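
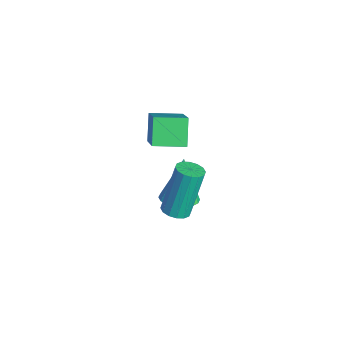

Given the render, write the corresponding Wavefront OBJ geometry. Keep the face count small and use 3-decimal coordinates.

v -3.219 -0.693 -3.362
v -2.849 -1.237 -3.122
v -3.781 -0.367 -1.758
v -2.647 -1 -3.099
v -2.559 -0.703 -3.128
v -2.601 -0.404 -3.204
v -2.766 -0.162 -3.31
v -3.02 -0.025 -3.427
v -3.313 -0.02 -3.531
v -3.588 -0.149 -3.602
v -3.79 -0.385 -3.624
v -3.879 -0.682 -3.595
v -3.836 -0.982 -3.52
v -3.672 -1.224 -3.413
v -3.418 -1.361 -3.296
v -3.124 -1.365 -3.192
v -1.609 -1.28 -2.065
v -1.121 -1.139 -2.019
v -1.463 -0.539 -0.249
v -1.951 -0.68 -0.295
v -1.245 -0.927 -2.115
v -1.586 -0.327 -0.344
v -1.466 -0.809 -2.197
v -1.808 -0.209 -0.427
v -1.726 -0.817 -2.244
v -2.067 -0.217 -0.474
v -1.954 -0.949 -2.244
v -2.296 -0.35 -0.473
v -2.09 -1.17 -2.195
v -2.432 -0.571 -0.425
v -2.097 -1.421 -2.111
v -2.439 -0.821 -0.341
v -1.974 -1.633 -2.016
v -2.315 -1.033 -0.245
v -1.752 -1.751 -1.933
v -2.094 -1.151 -0.163
v -1.493 -1.743 -1.886
v -1.834 -1.143 -0.116
v -1.264 -1.61 -1.887
v -1.606 -1.011 -0.116
v -1.128 -1.389 -1.935
v -1.47 -0.79 -0.165
v -3.598 -1.671 -0.146
v -4.279 -1.434 0.659
v -3.338 -0.576 -0.248
v -4.019 -0.339 0.556
v -2.241 -1.881 1.064
v -2.922 -1.644 1.868
v -1.981 -0.786 0.961
v -2.662 -0.549 1.766
f 2 1 4
f 2 4 3
f 4 1 5
f 4 5 3
f 5 1 6
f 5 6 3
f 6 1 7
f 6 7 3
f 7 1 8
f 7 8 3
f 8 1 9
f 8 9 3
f 9 1 10
f 9 10 3
f 10 1 11
f 10 11 3
f 11 1 12
f 11 12 3
f 12 1 13
f 12 13 3
f 13 1 14
f 13 14 3
f 14 1 15
f 14 15 3
f 15 1 16
f 15 16 3
f 16 1 2
f 16 2 3
f 18 17 21
f 18 21 19
f 19 21 22
f 19 22 20
f 21 17 23
f 21 23 22
f 22 23 24
f 22 24 20
f 23 17 25
f 23 25 24
f 24 25 26
f 24 26 20
f 25 17 27
f 25 27 26
f 26 27 28
f 26 28 20
f 27 17 29
f 27 29 28
f 28 29 30
f 28 30 20
f 29 17 31
f 29 31 30
f 30 31 32
f 30 32 20
f 31 17 33
f 31 33 32
f 32 33 34
f 32 34 20
f 33 17 35
f 33 35 34
f 34 35 36
f 34 36 20
f 35 17 37
f 35 37 36
f 36 37 38
f 36 38 20
f 37 17 39
f 37 39 38
f 38 39 40
f 38 40 20
f 39 17 41
f 39 41 40
f 40 41 42
f 40 42 20
f 41 17 18
f 41 18 42
f 42 18 19
f 42 19 20
f 44 46 43
f 47 44 43
f 43 46 45
f 45 47 43
f 44 50 46
f 48 44 47
f 48 50 44
f 46 50 45
f 49 47 45
f 45 50 49
f 49 48 47
f 50 48 49



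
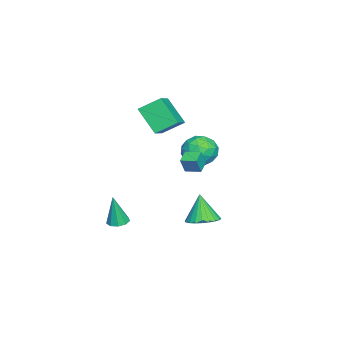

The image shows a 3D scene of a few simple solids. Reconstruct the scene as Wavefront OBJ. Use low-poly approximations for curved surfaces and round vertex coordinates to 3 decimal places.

v 1.64 -3.202 -2.394
v 2.294 -3.467 -2.476
v 1.8 -3.458 -0.306
v 2.316 -2.985 -2.419
v 2.021 -2.605 -2.35
v 1.548 -2.504 -2.302
v 1.119 -2.731 -2.297
v 0.933 -3.178 -2.337
v 1.078 -3.636 -2.404
v 1.487 -3.892 -2.467
v 1.967 -3.825 -2.495
v 3.453 2.39 -0.416
v 4.422 2.585 -0.091
v 2.927 2.05 1.356
v 4.255 2.954 -0.069
v 3.967 3.238 -0.1
v 3.6 3.393 -0.18
v 3.211 3.395 -0.295
v 2.859 3.244 -0.429
v 2.597 2.963 -0.56
v 2.466 2.595 -0.67
v 2.485 2.196 -0.741
v 2.651 1.827 -0.763
v 2.94 1.543 -0.732
v 3.306 1.388 -0.653
v 3.695 1.386 -0.537
v 4.048 1.537 -0.404
v 4.309 1.818 -0.272
v 4.441 2.186 -0.162
v -4.245 -2.14 2.227
v -4.977 -3.412 3.785
v -4.687 -0.813 3.103
v -5.419 -2.085 4.661
v -2.561 -2.115 3.039
v -3.293 -3.387 4.597
v -3.003 -0.788 3.915
v -3.735 -2.06 5.473
v 1.879 1.201 3.324
v 2.198 1.002 4.315
v 1.992 2.172 3.483
v 2.311 1.973 4.474
v 2.769 1.147 3.026
v 3.088 0.948 4.017
v 2.882 2.118 3.185
v 3.201 1.919 4.176
v -0.745 1.747 2.452
v 0.355 2.105 2.675
v -0.595 0.435 3.825
v 0.505 0.793 4.048
v -0.407 1.491 4.31
v -0.499 2.302 3.461
v 0.259 0.238 3.039
v 0.167 1.049 2.19
v 0.975 1.172 3.037
v 0.564 1.947 3.823
v -0.804 0.593 2.677
v -1.215 1.368 3.463
v -0.208 2.041 2.443
v -0.032 0.499 4.057
v -0.567 0.909 4.211
v 0.079 1.12 4.342
v -0.71 2.157 2.905
v -0.064 2.368 3.036
v -0.511 2.007 3.997
v -0.176 0.172 3.464
v 0.47 0.383 3.595
v -0.319 1.42 2.158
v 0.327 1.631 2.289
v 0.271 0.533 2.503
v 0.803 1.704 2.787
v 0.891 0.932 3.594
v 0.747 0.606 3.001
v 0.692 1.083 2.502
v 0.561 2.159 3.248
v 0.649 1.388 4.056
v 0.114 1.798 4.21
v 0.059 2.275 3.711
v 0.926 1.611 3.462
v -0.889 1.152 2.444
v -0.801 0.381 3.252
v -0.299 0.265 2.789
v -0.354 0.742 2.29
v -1.131 1.608 2.906
v -1.043 0.836 3.713
v -0.932 1.457 3.998
v -0.987 1.934 3.499
v -1.166 0.929 3.038
f 2 1 4
f 2 4 3
f 4 1 5
f 4 5 3
f 5 1 6
f 5 6 3
f 6 1 7
f 6 7 3
f 7 1 8
f 7 8 3
f 8 1 9
f 8 9 3
f 9 1 10
f 9 10 3
f 10 1 11
f 10 11 3
f 11 1 2
f 11 2 3
f 13 12 15
f 13 15 14
f 15 12 16
f 15 16 14
f 16 12 17
f 16 17 14
f 17 12 18
f 17 18 14
f 18 12 19
f 18 19 14
f 19 12 20
f 19 20 14
f 20 12 21
f 20 21 14
f 21 12 22
f 21 22 14
f 22 12 23
f 22 23 14
f 23 12 24
f 23 24 14
f 24 12 25
f 24 25 14
f 25 12 26
f 25 26 14
f 26 12 27
f 26 27 14
f 27 12 28
f 27 28 14
f 28 12 29
f 28 29 14
f 29 12 13
f 29 13 14
f 31 33 30
f 34 31 30
f 30 33 32
f 32 34 30
f 31 37 33
f 35 31 34
f 35 37 31
f 33 37 32
f 36 34 32
f 32 37 36
f 36 35 34
f 37 35 36
f 39 41 38
f 42 39 38
f 38 41 40
f 40 42 38
f 39 45 41
f 43 39 42
f 43 45 39
f 41 45 40
f 44 42 40
f 40 45 44
f 44 43 42
f 45 43 44
f 46 83 62
f 83 57 86
f 62 86 51
f 83 86 62
f 46 62 58
f 62 51 63
f 58 63 47
f 62 63 58
f 46 58 67
f 58 47 68
f 67 68 53
f 58 68 67
f 46 67 79
f 67 53 82
f 79 82 56
f 67 82 79
f 46 79 83
f 79 56 87
f 83 87 57
f 79 87 83
f 47 63 74
f 63 51 77
f 74 77 55
f 63 77 74
f 51 86 64
f 86 57 85
f 64 85 50
f 86 85 64
f 57 87 84
f 87 56 80
f 84 80 48
f 87 80 84
f 56 82 81
f 82 53 69
f 81 69 52
f 82 69 81
f 53 68 73
f 68 47 70
f 73 70 54
f 68 70 73
f 49 75 61
f 75 55 76
f 61 76 50
f 75 76 61
f 49 61 59
f 61 50 60
f 59 60 48
f 61 60 59
f 49 59 66
f 59 48 65
f 66 65 52
f 59 65 66
f 49 66 71
f 66 52 72
f 71 72 54
f 66 72 71
f 49 71 75
f 71 54 78
f 75 78 55
f 71 78 75
f 50 76 64
f 76 55 77
f 64 77 51
f 76 77 64
f 48 60 84
f 60 50 85
f 84 85 57
f 60 85 84
f 52 65 81
f 65 48 80
f 81 80 56
f 65 80 81
f 54 72 73
f 72 52 69
f 73 69 53
f 72 69 73
f 55 78 74
f 78 54 70
f 74 70 47
f 78 70 74



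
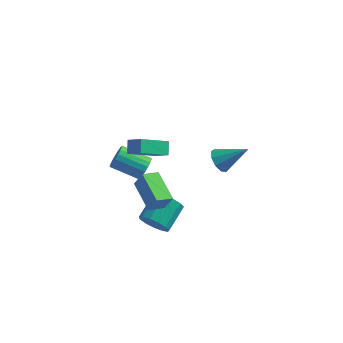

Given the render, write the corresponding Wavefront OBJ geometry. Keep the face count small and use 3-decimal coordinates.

v -0.516 -1.861 0.691
v -0.286 -2.205 1.268
v -1.875 -2.164 1.926
v -2.104 -1.819 1.349
v -0.245 -1.902 1.346
v -1.834 -1.86 2.004
v -0.258 -1.591 1.295
v -1.847 -1.549 1.953
v -0.322 -1.333 1.124
v -1.911 -1.291 1.782
v -0.425 -1.179 0.868
v -2.013 -1.138 1.525
v -0.545 -1.161 0.576
v -2.134 -1.119 1.234
v -0.659 -1.281 0.307
v -2.248 -1.239 0.965
v -0.745 -1.516 0.114
v -2.334 -1.475 0.772
v -0.786 -1.82 0.036
v -2.375 -1.778 0.694
v -0.773 -2.131 0.087
v -2.362 -2.089 0.745
v -0.709 -2.389 0.258
v -2.298 -2.347 0.916
v -0.607 -2.542 0.515
v -2.195 -2.501 1.172
v -0.486 -2.561 0.806
v -2.075 -2.519 1.464
v -0.372 -2.441 1.075
v -1.961 -2.399 1.733
v 2.653 1.64 -1.399
v 3.097 1.795 -2.034
v 4.147 1.94 -0.281
v 2.87 2.25 -1.852
v 2.541 2.42 -1.459
v 2.265 2.225 -1.037
v 2.17 1.756 -0.785
v 2.302 1.233 -0.821
v 2.598 0.9 -1.127
v 2.92 0.914 -1.56
v 3.117 1.267 -1.919
v -0.241 -3.736 4.09
v -0.377 -3.114 4.606
v -1.028 -3.423 3.504
v -1.164 -2.801 4.02
v 0.924 -2.659 3.1
v 0.788 -2.037 3.616
v 0.137 -2.346 2.514
v 0.001 -1.724 3.03
v 0.115 -2.603 -3.368
v 0.467 -3.037 -2.65
v 0.897 -1.572 -1.974
v 0.545 -1.137 -2.692
v 0.847 -2.991 -2.992
v 1.276 -1.526 -2.315
v 0.995 -2.821 -3.453
v 1.424 -1.356 -2.776
v 0.863 -2.582 -3.887
v 1.292 -1.117 -3.21
v 0.494 -2.35 -4.156
v 0.923 -0.884 -3.48
v 0.005 -2.197 -4.176
v 0.434 -0.732 -3.499
v -0.449 -2.174 -3.939
v -0.02 -0.709 -3.262
v -0.724 -2.286 -3.521
v -0.295 -0.821 -2.844
v -0.732 -2.499 -3.054
v -0.303 -1.034 -2.378
v -0.471 -2.745 -2.688
v -0.042 -1.28 -2.011
v -0.024 -2.946 -2.537
v 0.405 -1.48 -1.86
v -0.878 -2.788 0.249
v -0.435 -2.766 1.178
v -0.196 -2.126 -0.092
v 0.248 -2.105 0.837
v 0.252 -4.215 -0.257
v 0.696 -4.194 0.672
v 0.935 -3.554 -0.598
v 1.378 -3.532 0.331
f 2 1 5
f 2 5 3
f 3 5 6
f 3 6 4
f 5 1 7
f 5 7 6
f 6 7 8
f 6 8 4
f 7 1 9
f 7 9 8
f 8 9 10
f 8 10 4
f 9 1 11
f 9 11 10
f 10 11 12
f 10 12 4
f 11 1 13
f 11 13 12
f 12 13 14
f 12 14 4
f 13 1 15
f 13 15 14
f 14 15 16
f 14 16 4
f 15 1 17
f 15 17 16
f 16 17 18
f 16 18 4
f 17 1 19
f 17 19 18
f 18 19 20
f 18 20 4
f 19 1 21
f 19 21 20
f 20 21 22
f 20 22 4
f 21 1 23
f 21 23 22
f 22 23 24
f 22 24 4
f 23 1 25
f 23 25 24
f 24 25 26
f 24 26 4
f 25 1 27
f 25 27 26
f 26 27 28
f 26 28 4
f 27 1 29
f 27 29 28
f 28 29 30
f 28 30 4
f 29 1 2
f 29 2 30
f 30 2 3
f 30 3 4
f 32 31 34
f 32 34 33
f 34 31 35
f 34 35 33
f 35 31 36
f 35 36 33
f 36 31 37
f 36 37 33
f 37 31 38
f 37 38 33
f 38 31 39
f 38 39 33
f 39 31 40
f 39 40 33
f 40 31 41
f 40 41 33
f 41 31 32
f 41 32 33
f 43 45 42
f 46 43 42
f 42 45 44
f 44 46 42
f 43 49 45
f 47 43 46
f 47 49 43
f 45 49 44
f 48 46 44
f 44 49 48
f 48 47 46
f 49 47 48
f 51 50 54
f 51 54 52
f 52 54 55
f 52 55 53
f 54 50 56
f 54 56 55
f 55 56 57
f 55 57 53
f 56 50 58
f 56 58 57
f 57 58 59
f 57 59 53
f 58 50 60
f 58 60 59
f 59 60 61
f 59 61 53
f 60 50 62
f 60 62 61
f 61 62 63
f 61 63 53
f 62 50 64
f 62 64 63
f 63 64 65
f 63 65 53
f 64 50 66
f 64 66 65
f 65 66 67
f 65 67 53
f 66 50 68
f 66 68 67
f 67 68 69
f 67 69 53
f 68 50 70
f 68 70 69
f 69 70 71
f 69 71 53
f 70 50 72
f 70 72 71
f 71 72 73
f 71 73 53
f 72 50 51
f 72 51 73
f 73 51 52
f 73 52 53
f 75 77 74
f 78 75 74
f 74 77 76
f 76 78 74
f 75 81 77
f 79 75 78
f 79 81 75
f 77 81 76
f 80 78 76
f 76 81 80
f 80 79 78
f 81 79 80



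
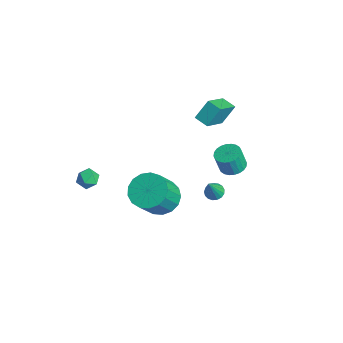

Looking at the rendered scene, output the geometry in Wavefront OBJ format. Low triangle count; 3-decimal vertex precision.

v -2.944 -2.22 -2.87
v -2.375 -2.626 -3.02
v -3.625 -3.154 -2.92
v -3.056 -3.56 -3.07
v -3.126 -3.27 -2.42
v -2.706 -2.692 -2.39
v -3.294 -3.088 -3.55
v -2.874 -2.51 -3.52
v -2.591 -3.162 -3.44
v -2.488 -3.275 -2.742
v -3.512 -2.505 -3.198
v -3.409 -2.618 -2.5
v 3.775 2.555 2.071
v 4.471 2.308 2.035
v 4.422 1.998 3.193
v 3.725 2.245 3.229
v 4.513 2.583 2.11
v 4.464 2.273 3.268
v 4.443 2.854 2.18
v 4.393 2.545 3.338
v 4.27 3.08 2.233
v 4.221 2.77 3.391
v 4.023 3.226 2.261
v 3.973 2.916 3.419
v 3.737 3.269 2.26
v 3.688 2.959 3.419
v 3.458 3.204 2.231
v 3.408 2.894 3.389
v 3.226 3.04 2.177
v 3.177 2.73 3.335
v 3.078 2.802 2.107
v 3.029 2.492 3.265
v 3.036 2.527 2.032
v 2.987 2.217 3.19
v 3.107 2.255 1.962
v 3.057 1.946 3.12
v 3.279 2.03 1.909
v 3.23 1.72 3.067
v 3.527 1.884 1.881
v 3.477 1.574 3.039
v 3.812 1.841 1.881
v 3.763 1.531 3.04
v 4.092 1.906 1.911
v 4.042 1.596 3.069
v 4.323 2.07 1.965
v 4.274 1.76 3.123
v 3.612 -1.482 0.939
v 4.643 -1.341 0.615
v 5.3 -2.377 2.258
v 4.268 -2.518 2.581
v 4.548 -0.925 0.915
v 5.205 -1.96 2.558
v 4.239 -0.637 1.221
v 4.895 -1.672 2.864
v 3.786 -0.542 1.462
v 4.442 -1.577 3.105
v 3.293 -0.663 1.582
v 3.949 -1.698 3.225
v 2.873 -0.971 1.556
v 3.529 -2.007 3.199
v 2.622 -1.397 1.388
v 3.279 -2.432 3.031
v 2.598 -1.842 1.117
v 3.255 -2.877 2.76
v 2.807 -2.205 0.805
v 3.463 -3.24 2.448
v 3.199 -2.402 0.524
v 3.856 -3.437 2.167
v 3.686 -2.389 0.338
v 4.343 -3.424 1.981
v 4.156 -2.168 0.289
v 4.813 -3.203 1.932
v 4.502 -1.79 0.389
v 5.158 -2.825 2.032
v -1.365 3.722 1.524
v -1.443 4.537 2.572
v -0.597 4.088 1.297
v -0.676 4.903 2.345
v -0.364 2.337 2.675
v -0.443 3.152 3.723
v 0.403 2.703 2.448
v 0.325 3.518 3.496
v 1.828 2.475 -1.991
v 2.343 2.418 -2.204
v 2.372 1.845 -0.509
v 2.344 2.665 -2.099
v 2.227 2.868 -1.97
v 2.018 2.982 -1.845
v 1.766 2.979 -1.754
v 1.528 2.861 -1.717
v 1.359 2.654 -1.743
v 1.298 2.407 -1.826
v 1.358 2.175 -1.946
v 1.526 2.012 -2.077
v 1.763 1.955 -2.188
v 2.015 2.017 -2.254
v 2.224 2.185 -2.26
f 1 12 6
f 1 6 2
f 1 2 8
f 1 8 11
f 1 11 12
f 2 6 10
f 6 12 5
f 12 11 3
f 11 8 7
f 8 2 9
f 4 10 5
f 4 5 3
f 4 3 7
f 4 7 9
f 4 9 10
f 5 10 6
f 3 5 12
f 7 3 11
f 9 7 8
f 10 9 2
f 14 13 17
f 14 17 15
f 15 17 18
f 15 18 16
f 17 13 19
f 17 19 18
f 18 19 20
f 18 20 16
f 19 13 21
f 19 21 20
f 20 21 22
f 20 22 16
f 21 13 23
f 21 23 22
f 22 23 24
f 22 24 16
f 23 13 25
f 23 25 24
f 24 25 26
f 24 26 16
f 25 13 27
f 25 27 26
f 26 27 28
f 26 28 16
f 27 13 29
f 27 29 28
f 28 29 30
f 28 30 16
f 29 13 31
f 29 31 30
f 30 31 32
f 30 32 16
f 31 13 33
f 31 33 32
f 32 33 34
f 32 34 16
f 33 13 35
f 33 35 34
f 34 35 36
f 34 36 16
f 35 13 37
f 35 37 36
f 36 37 38
f 36 38 16
f 37 13 39
f 37 39 38
f 38 39 40
f 38 40 16
f 39 13 41
f 39 41 40
f 40 41 42
f 40 42 16
f 41 13 43
f 41 43 42
f 42 43 44
f 42 44 16
f 43 13 45
f 43 45 44
f 44 45 46
f 44 46 16
f 45 13 14
f 45 14 46
f 46 14 15
f 46 15 16
f 48 47 51
f 48 51 49
f 49 51 52
f 49 52 50
f 51 47 53
f 51 53 52
f 52 53 54
f 52 54 50
f 53 47 55
f 53 55 54
f 54 55 56
f 54 56 50
f 55 47 57
f 55 57 56
f 56 57 58
f 56 58 50
f 57 47 59
f 57 59 58
f 58 59 60
f 58 60 50
f 59 47 61
f 59 61 60
f 60 61 62
f 60 62 50
f 61 47 63
f 61 63 62
f 62 63 64
f 62 64 50
f 63 47 65
f 63 65 64
f 64 65 66
f 64 66 50
f 65 47 67
f 65 67 66
f 66 67 68
f 66 68 50
f 67 47 69
f 67 69 68
f 68 69 70
f 68 70 50
f 69 47 71
f 69 71 70
f 70 71 72
f 70 72 50
f 71 47 73
f 71 73 72
f 72 73 74
f 72 74 50
f 73 47 48
f 73 48 74
f 74 48 49
f 74 49 50
f 76 78 75
f 79 76 75
f 75 78 77
f 77 79 75
f 76 82 78
f 80 76 79
f 80 82 76
f 78 82 77
f 81 79 77
f 77 82 81
f 81 80 79
f 82 80 81
f 84 83 86
f 84 86 85
f 86 83 87
f 86 87 85
f 87 83 88
f 87 88 85
f 88 83 89
f 88 89 85
f 89 83 90
f 89 90 85
f 90 83 91
f 90 91 85
f 91 83 92
f 91 92 85
f 92 83 93
f 92 93 85
f 93 83 94
f 93 94 85
f 94 83 95
f 94 95 85
f 95 83 96
f 95 96 85
f 96 83 97
f 96 97 85
f 97 83 84
f 97 84 85



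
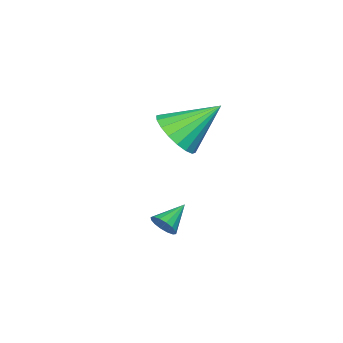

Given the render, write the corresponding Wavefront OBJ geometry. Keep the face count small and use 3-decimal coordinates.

v 1.041 3.484 -0.679
v 1.255 3.799 -0.268
v -0.041 3.516 -0.141
v 1.162 3.988 -0.467
v 1.037 4.042 -0.723
v 0.912 3.947 -0.967
v 0.823 3.728 -1.134
v 0.792 3.443 -1.179
v 0.828 3.169 -1.09
v 0.921 2.98 -0.892
v 1.046 2.926 -0.636
v 1.171 3.021 -0.392
v 1.26 3.24 -0.225
v 1.291 3.525 -0.18
v -0.015 3.133 3.289
v 0.756 3.141 3.986
v -1.185 4.147 4.571
v 0.83 3.53 3.746
v 0.737 3.84 3.416
v 0.494 4.011 3.06
v 0.151 4.007 2.75
v -0.225 3.831 2.546
v -0.56 3.516 2.49
v -0.787 3.126 2.591
v -0.861 2.737 2.831
v -0.767 2.426 3.161
v -0.525 2.256 3.517
v -0.181 2.259 3.827
v 0.195 2.436 4.031
v 0.53 2.751 4.088
f 2 1 4
f 2 4 3
f 4 1 5
f 4 5 3
f 5 1 6
f 5 6 3
f 6 1 7
f 6 7 3
f 7 1 8
f 7 8 3
f 8 1 9
f 8 9 3
f 9 1 10
f 9 10 3
f 10 1 11
f 10 11 3
f 11 1 12
f 11 12 3
f 12 1 13
f 12 13 3
f 13 1 14
f 13 14 3
f 14 1 2
f 14 2 3
f 16 15 18
f 16 18 17
f 18 15 19
f 18 19 17
f 19 15 20
f 19 20 17
f 20 15 21
f 20 21 17
f 21 15 22
f 21 22 17
f 22 15 23
f 22 23 17
f 23 15 24
f 23 24 17
f 24 15 25
f 24 25 17
f 25 15 26
f 25 26 17
f 26 15 27
f 26 27 17
f 27 15 28
f 27 28 17
f 28 15 29
f 28 29 17
f 29 15 30
f 29 30 17
f 30 15 16
f 30 16 17



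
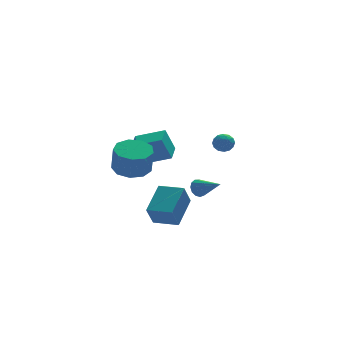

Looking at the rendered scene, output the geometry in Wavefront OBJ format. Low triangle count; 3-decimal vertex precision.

v -1.866 -1.184 -3.916
v -2.381 -1.654 -2.703
v -0.758 0.19 -2.914
v -1.273 -0.28 -1.7
v -0.767 -2.14 -3.82
v -1.282 -2.61 -2.606
v 0.341 -0.766 -2.817
v -0.174 -1.236 -1.604
v -1.263 2.873 -1.458
v -1.808 2.93 -0.029
v -0.683 4.057 -1.284
v -1.228 4.115 0.144
v 0.208 2.065 -0.864
v -0.337 2.123 0.564
v 0.788 3.25 -0.691
v 0.243 3.307 0.738
v 1.336 0.849 -2.767
v 1.613 0.71 -3.292
v 2.124 -0.429 -2.013
v 1.819 0.933 -3.13
v 1.871 1.129 -2.853
v 1.754 1.236 -2.548
v 1.504 1.22 -2.313
v 1.2 1.087 -2.221
v 0.94 0.878 -2.304
v 0.805 0.66 -2.533
v 0.839 0.502 -2.836
v 1.031 0.454 -3.117
v 1.319 0.532 -3.287
v -3.653 -3.367 1.348
v -2.634 -3.225 1.397
v -2.648 -3.63 2.841
v -3.667 -3.773 2.792
v -2.97 -2.627 1.562
v -2.983 -3.033 3.006
v -3.625 -2.376 1.627
v -3.638 -2.782 3.071
v -4.293 -2.589 1.561
v -4.306 -2.994 3.005
v -4.662 -3.165 1.395
v -4.676 -3.571 2.839
v -4.559 -3.837 1.208
v -4.573 -4.242 2.652
v -4.032 -4.288 1.086
v -4.046 -4.694 2.53
v -3.328 -4.309 1.086
v -3.341 -4.715 2.53
v -2.776 -3.889 1.209
v -2.789 -4.294 2.653
v 3.311 3.238 -0.867
v 3.911 2.961 -0.809
v 2.949 2.619 -0.071
v 3.549 2.342 -0.013
v 3.457 2.975 0.162
v 3.681 3.357 -0.331
v 3.179 2.223 -0.549
v 3.403 2.605 -1.042
v 3.829 2.334 -0.613
v 4.001 2.799 -0.174
v 2.859 2.781 -0.706
v 3.031 3.246 -0.267
v 3.643 3.154 -0.908
v 3.217 2.426 0.028
v 3.164 2.798 0.131
v 3.516 2.635 0.165
v 3.508 3.387 -0.627
v 3.86 3.224 -0.593
v 3.594 3.232 -0.022
v 3 2.356 -0.287
v 3.352 2.193 -0.253
v 3.344 2.945 -1.045
v 3.696 2.782 -1.011
v 3.266 2.348 -0.858
v 3.947 2.623 -0.759
v 3.734 2.259 -0.291
v 3.517 2.189 -0.606
v 3.648 2.413 -0.895
v 4.048 2.896 -0.501
v 3.835 2.532 -0.032
v 3.782 2.904 0.07
v 3.913 3.129 -0.219
v 4 2.527 -0.385
v 3.025 3.048 -0.848
v 2.812 2.684 -0.379
v 2.947 2.451 -0.661
v 3.078 2.676 -0.95
v 3.126 3.321 -0.589
v 2.913 2.957 -0.121
v 3.212 3.167 0.015
v 3.343 3.391 -0.274
v 2.86 3.053 -0.495
f 2 4 1
f 5 2 1
f 1 4 3
f 3 5 1
f 2 8 4
f 6 2 5
f 6 8 2
f 4 8 3
f 7 5 3
f 3 8 7
f 7 6 5
f 8 6 7
f 10 12 9
f 13 10 9
f 9 12 11
f 11 13 9
f 10 16 12
f 14 10 13
f 14 16 10
f 12 16 11
f 15 13 11
f 11 16 15
f 15 14 13
f 16 14 15
f 18 17 20
f 18 20 19
f 20 17 21
f 20 21 19
f 21 17 22
f 21 22 19
f 22 17 23
f 22 23 19
f 23 17 24
f 23 24 19
f 24 17 25
f 24 25 19
f 25 17 26
f 25 26 19
f 26 17 27
f 26 27 19
f 27 17 28
f 27 28 19
f 28 17 29
f 28 29 19
f 29 17 18
f 29 18 19
f 31 30 34
f 31 34 32
f 32 34 35
f 32 35 33
f 34 30 36
f 34 36 35
f 35 36 37
f 35 37 33
f 36 30 38
f 36 38 37
f 37 38 39
f 37 39 33
f 38 30 40
f 38 40 39
f 39 40 41
f 39 41 33
f 40 30 42
f 40 42 41
f 41 42 43
f 41 43 33
f 42 30 44
f 42 44 43
f 43 44 45
f 43 45 33
f 44 30 46
f 44 46 45
f 45 46 47
f 45 47 33
f 46 30 48
f 46 48 47
f 47 48 49
f 47 49 33
f 48 30 31
f 48 31 49
f 49 31 32
f 49 32 33
f 50 87 66
f 87 61 90
f 66 90 55
f 87 90 66
f 50 66 62
f 66 55 67
f 62 67 51
f 66 67 62
f 50 62 71
f 62 51 72
f 71 72 57
f 62 72 71
f 50 71 83
f 71 57 86
f 83 86 60
f 71 86 83
f 50 83 87
f 83 60 91
f 87 91 61
f 83 91 87
f 51 67 78
f 67 55 81
f 78 81 59
f 67 81 78
f 55 90 68
f 90 61 89
f 68 89 54
f 90 89 68
f 61 91 88
f 91 60 84
f 88 84 52
f 91 84 88
f 60 86 85
f 86 57 73
f 85 73 56
f 86 73 85
f 57 72 77
f 72 51 74
f 77 74 58
f 72 74 77
f 53 79 65
f 79 59 80
f 65 80 54
f 79 80 65
f 53 65 63
f 65 54 64
f 63 64 52
f 65 64 63
f 53 63 70
f 63 52 69
f 70 69 56
f 63 69 70
f 53 70 75
f 70 56 76
f 75 76 58
f 70 76 75
f 53 75 79
f 75 58 82
f 79 82 59
f 75 82 79
f 54 80 68
f 80 59 81
f 68 81 55
f 80 81 68
f 52 64 88
f 64 54 89
f 88 89 61
f 64 89 88
f 56 69 85
f 69 52 84
f 85 84 60
f 69 84 85
f 58 76 77
f 76 56 73
f 77 73 57
f 76 73 77
f 59 82 78
f 82 58 74
f 78 74 51
f 82 74 78



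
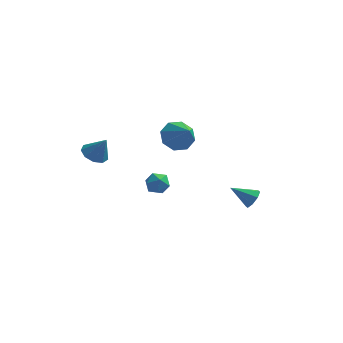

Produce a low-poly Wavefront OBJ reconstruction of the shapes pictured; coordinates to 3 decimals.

v -1.786 3.844 -3.637
v -1.037 3.916 -3.311
v -2.083 2.904 -2.749
v -1.334 2.976 -2.423
v -1.877 3.585 -2.339
v -1.694 4.165 -2.888
v -1.426 2.655 -3.172
v -1.243 3.235 -3.721
v -0.815 3.18 -3.023
v -1.093 3.755 -2.509
v -2.027 3.065 -3.551
v -2.305 3.64 -3.037
v -0.499 4.019 0.692
v 0.116 3.621 -0.088
v 0.359 2.881 1.948
v 0.452 4.274 0.273
v 0.232 4.778 0.88
v -0.417 4.837 1.376
v -1.113 4.417 1.472
v -1.45 3.764 1.11
v -1.23 3.26 0.503
v -0.581 3.201 0.007
v 4.153 1.668 -2.47
v 4.47 1.246 -2.01
v 2.887 1.612 -1.65
v 4.527 1.764 -1.886
v 4.365 2.226 -2.104
v 4.079 2.361 -2.537
v 3.837 2.09 -2.93
v 3.779 1.572 -3.054
v 3.941 1.11 -2.836
v 4.227 0.975 -2.404
v -4.051 -1.518 2.451
v -3.51 -2.042 2.103
v -3.369 -1.622 3.669
v -3.327 -1.507 2.046
v -3.482 -0.978 2.179
v -3.904 -0.701 2.439
v -4.395 -0.806 2.705
v -4.725 -1.244 2.852
v -4.739 -1.81 2.811
v -4.432 -2.24 2.602
v -3.946 -2.331 2.322
f 1 12 6
f 1 6 2
f 1 2 8
f 1 8 11
f 1 11 12
f 2 6 10
f 6 12 5
f 12 11 3
f 11 8 7
f 8 2 9
f 4 10 5
f 4 5 3
f 4 3 7
f 4 7 9
f 4 9 10
f 5 10 6
f 3 5 12
f 7 3 11
f 9 7 8
f 10 9 2
f 14 13 16
f 14 16 15
f 16 13 17
f 16 17 15
f 17 13 18
f 17 18 15
f 18 13 19
f 18 19 15
f 19 13 20
f 19 20 15
f 20 13 21
f 20 21 15
f 21 13 22
f 21 22 15
f 22 13 14
f 22 14 15
f 24 23 26
f 24 26 25
f 26 23 27
f 26 27 25
f 27 23 28
f 27 28 25
f 28 23 29
f 28 29 25
f 29 23 30
f 29 30 25
f 30 23 31
f 30 31 25
f 31 23 32
f 31 32 25
f 32 23 24
f 32 24 25
f 34 33 36
f 34 36 35
f 36 33 37
f 36 37 35
f 37 33 38
f 37 38 35
f 38 33 39
f 38 39 35
f 39 33 40
f 39 40 35
f 40 33 41
f 40 41 35
f 41 33 42
f 41 42 35
f 42 33 43
f 42 43 35
f 43 33 34
f 43 34 35



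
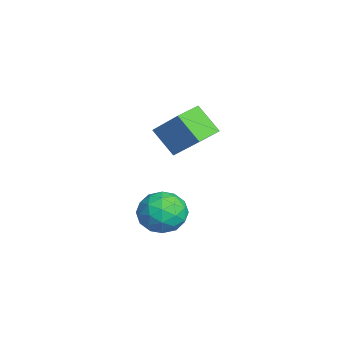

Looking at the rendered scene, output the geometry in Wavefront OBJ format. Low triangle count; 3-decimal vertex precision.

v -1.304 2.008 2.362
v -1.983 1.299 3.402
v -1.991 2.857 2.493
v -2.669 2.148 3.533
v -0.051 2.812 3.727
v -0.729 2.103 4.767
v -0.737 3.661 3.858
v -1.416 2.952 4.898
v -1.323 2.036 0.254
v -0.709 2.513 -0.439
v -0.951 0.547 -0.441
v -0.337 1.024 -1.134
v -0.061 0.989 -0.131
v -0.291 1.909 0.299
v -1.369 1.151 -1.179
v -1.599 2.071 -0.749
v -0.738 1.966 -1.324
v 0.071 1.866 -0.677
v -1.731 1.194 -0.203
v -0.922 1.094 0.444
v -1.049 2.405 -0.031
v -0.611 0.655 -0.849
v -0.449 0.634 -0.259
v -0.088 0.915 -0.666
v -0.803 2.05 0.402
v -0.442 2.33 -0.005
v -0.061 1.435 0.176
v -1.218 0.73 -0.875
v -0.857 1.01 -1.282
v -1.572 2.145 -0.214
v -1.211 2.426 -0.621
v -1.599 1.625 -1.056
v -0.705 2.364 -0.959
v -0.486 1.489 -1.368
v -1.093 1.564 -1.394
v -1.228 2.104 -1.141
v -0.23 2.305 -0.578
v -0.011 1.43 -0.987
v 0.152 1.409 -0.398
v 0.016 1.95 -0.145
v -0.247 1.984 -1.099
v -1.649 1.63 0.107
v -1.43 0.755 -0.302
v -1.676 1.11 -0.735
v -1.812 1.651 -0.482
v -1.174 1.571 0.488
v -0.955 0.696 0.079
v -0.432 0.956 0.261
v -0.567 1.496 0.514
v -1.413 1.076 0.219
f 2 4 1
f 5 2 1
f 1 4 3
f 3 5 1
f 2 8 4
f 6 2 5
f 6 8 2
f 4 8 3
f 7 5 3
f 3 8 7
f 7 6 5
f 8 6 7
f 9 46 25
f 46 20 49
f 25 49 14
f 46 49 25
f 9 25 21
f 25 14 26
f 21 26 10
f 25 26 21
f 9 21 30
f 21 10 31
f 30 31 16
f 21 31 30
f 9 30 42
f 30 16 45
f 42 45 19
f 30 45 42
f 9 42 46
f 42 19 50
f 46 50 20
f 42 50 46
f 10 26 37
f 26 14 40
f 37 40 18
f 26 40 37
f 14 49 27
f 49 20 48
f 27 48 13
f 49 48 27
f 20 50 47
f 50 19 43
f 47 43 11
f 50 43 47
f 19 45 44
f 45 16 32
f 44 32 15
f 45 32 44
f 16 31 36
f 31 10 33
f 36 33 17
f 31 33 36
f 12 38 24
f 38 18 39
f 24 39 13
f 38 39 24
f 12 24 22
f 24 13 23
f 22 23 11
f 24 23 22
f 12 22 29
f 22 11 28
f 29 28 15
f 22 28 29
f 12 29 34
f 29 15 35
f 34 35 17
f 29 35 34
f 12 34 38
f 34 17 41
f 38 41 18
f 34 41 38
f 13 39 27
f 39 18 40
f 27 40 14
f 39 40 27
f 11 23 47
f 23 13 48
f 47 48 20
f 23 48 47
f 15 28 44
f 28 11 43
f 44 43 19
f 28 43 44
f 17 35 36
f 35 15 32
f 36 32 16
f 35 32 36
f 18 41 37
f 41 17 33
f 37 33 10
f 41 33 37



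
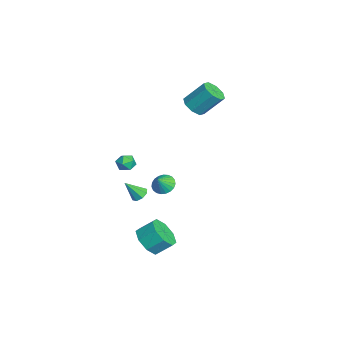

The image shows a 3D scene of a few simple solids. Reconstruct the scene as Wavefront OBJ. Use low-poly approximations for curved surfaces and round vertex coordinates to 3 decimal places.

v -1.786 1.18 -3.361
v -1.143 1.524 -3.575
v -1.294 0.76 -2.559
v -1.272 1.739 -3.383
v -1.489 1.858 -3.187
v -1.758 1.86 -3.021
v -2.032 1.744 -2.914
v -2.263 1.53 -2.884
v -2.412 1.256 -2.936
v -2.452 0.969 -3.062
v -2.378 0.719 -3.24
v -2.2 0.548 -3.438
v -1.952 0.486 -3.623
v -1.674 0.545 -3.763
v -1.416 0.713 -3.833
v -1.222 0.962 -3.821
v -1.125 1.249 -3.73
v 3.917 -0.495 -4.137
v 4.967 -0.68 -4.054
v 5.074 0.269 -3.279
v 4.023 0.455 -3.363
v 4.788 -0.163 -4.663
v 4.894 0.786 -3.888
v 4.098 0.16 -4.964
v 4.205 1.109 -4.19
v 3.302 0.099 -4.781
v 3.409 1.049 -4.006
v 2.866 -0.309 -4.221
v 2.973 0.64 -3.446
v 3.046 -0.826 -3.612
v 3.152 0.123 -2.837
v 3.735 -1.149 -3.31
v 3.842 -0.2 -2.536
v 4.531 -1.089 -3.494
v 4.638 -0.139 -2.719
v -1.106 -0.747 -0.186
v -0.764 -0.543 -0.729
v -0.816 -1.777 -0.391
v -0.474 -1.573 -0.934
v -0.254 -1.413 -0.318
v -0.433 -0.777 -0.192
v -1.147 -1.543 -0.928
v -1.326 -0.907 -0.802
v -0.789 -1.035 -1.188
v -0.238 -0.955 -0.81
v -1.342 -1.365 -0.31
v -0.791 -1.285 0.068
v -3.857 3.299 2.007
v -3.461 2.707 2.471
v -3.267 3.91 3.837
v -3.663 4.501 3.373
v -3.049 3.055 2.107
v -2.855 4.257 3.473
v -3.111 3.545 1.684
v -2.916 4.747 3.05
v -3.609 3.891 1.45
v -3.415 5.094 2.816
v -4.253 3.89 1.543
v -4.059 5.093 2.909
v -4.665 3.543 1.907
v -4.471 4.745 3.273
v -4.604 3.053 2.33
v -4.409 4.255 3.696
v -4.105 2.706 2.564
v -3.911 3.909 3.93
v 0.505 -0.511 -2.515
v 0.995 -0.756 -2.708
v 0.495 -1.389 -1.425
v 1.071 -0.416 -2.433
v 0.817 -0.131 -2.207
v 0.379 -0.07 -2.161
v 0.016 -0.266 -2.323
v -0.061 -0.607 -2.598
v 0.194 -0.891 -2.824
v 0.631 -0.953 -2.87
f 2 1 4
f 2 4 3
f 4 1 5
f 4 5 3
f 5 1 6
f 5 6 3
f 6 1 7
f 6 7 3
f 7 1 8
f 7 8 3
f 8 1 9
f 8 9 3
f 9 1 10
f 9 10 3
f 10 1 11
f 10 11 3
f 11 1 12
f 11 12 3
f 12 1 13
f 12 13 3
f 13 1 14
f 13 14 3
f 14 1 15
f 14 15 3
f 15 1 16
f 15 16 3
f 16 1 17
f 16 17 3
f 17 1 2
f 17 2 3
f 19 18 22
f 19 22 20
f 20 22 23
f 20 23 21
f 22 18 24
f 22 24 23
f 23 24 25
f 23 25 21
f 24 18 26
f 24 26 25
f 25 26 27
f 25 27 21
f 26 18 28
f 26 28 27
f 27 28 29
f 27 29 21
f 28 18 30
f 28 30 29
f 29 30 31
f 29 31 21
f 30 18 32
f 30 32 31
f 31 32 33
f 31 33 21
f 32 18 34
f 32 34 33
f 33 34 35
f 33 35 21
f 34 18 19
f 34 19 35
f 35 19 20
f 35 20 21
f 36 47 41
f 36 41 37
f 36 37 43
f 36 43 46
f 36 46 47
f 37 41 45
f 41 47 40
f 47 46 38
f 46 43 42
f 43 37 44
f 39 45 40
f 39 40 38
f 39 38 42
f 39 42 44
f 39 44 45
f 40 45 41
f 38 40 47
f 42 38 46
f 44 42 43
f 45 44 37
f 49 48 52
f 49 52 50
f 50 52 53
f 50 53 51
f 52 48 54
f 52 54 53
f 53 54 55
f 53 55 51
f 54 48 56
f 54 56 55
f 55 56 57
f 55 57 51
f 56 48 58
f 56 58 57
f 57 58 59
f 57 59 51
f 58 48 60
f 58 60 59
f 59 60 61
f 59 61 51
f 60 48 62
f 60 62 61
f 61 62 63
f 61 63 51
f 62 48 64
f 62 64 63
f 63 64 65
f 63 65 51
f 64 48 49
f 64 49 65
f 65 49 50
f 65 50 51
f 67 66 69
f 67 69 68
f 69 66 70
f 69 70 68
f 70 66 71
f 70 71 68
f 71 66 72
f 71 72 68
f 72 66 73
f 72 73 68
f 73 66 74
f 73 74 68
f 74 66 75
f 74 75 68
f 75 66 67
f 75 67 68



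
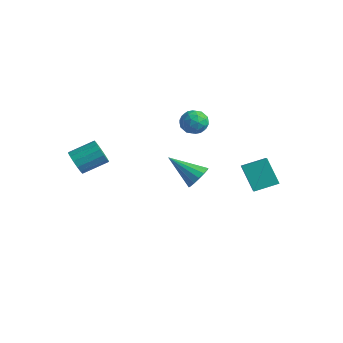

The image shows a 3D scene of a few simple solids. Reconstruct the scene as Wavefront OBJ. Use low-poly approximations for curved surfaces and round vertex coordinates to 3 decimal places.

v 1.417 0.785 -1.536
v 1.88 0.699 -0.977
v 0.003 0.135 -0.464
v 1.746 1.051 -0.941
v 1.524 1.331 -1.064
v 1.274 1.465 -1.313
v 1.062 1.417 -1.622
v 0.945 1.199 -1.908
v 0.955 0.87 -2.094
v 1.089 0.519 -2.131
v 1.31 0.238 -2.008
v 1.561 0.105 -1.759
v 1.773 0.153 -1.45
v 1.889 0.371 -1.164
v -1.925 3.961 -0.645
v -1.281 4.136 -0.225
v -2.019 2.844 -0.035
v -1.375 3.019 0.385
v -2.045 3.419 0.504
v -1.986 4.109 0.127
v -1.314 2.871 -0.387
v -1.255 3.561 -0.764
v -0.903 3.462 -0.065
v -1.355 3.801 0.485
v -1.945 3.179 -0.745
v -2.397 3.518 -0.195
v -1.595 4.146 -0.489
v -1.705 2.834 0.229
v -2.099 3.069 0.299
v -1.72 3.172 0.546
v -2.009 4.131 -0.282
v -1.631 4.234 -0.035
v -2.08 3.813 0.393
v -1.669 2.746 -0.225
v -1.291 2.849 0.022
v -1.58 3.808 -0.806
v -1.201 3.911 -0.559
v -1.22 3.167 -0.653
v -0.994 3.853 -0.148
v -1.05 3.197 0.211
v -1.013 3.11 -0.243
v -0.979 3.515 -0.465
v -1.26 4.053 0.176
v -1.315 3.397 0.535
v -1.708 3.632 0.604
v -1.674 4.037 0.382
v -1.038 3.657 0.27
v -1.985 3.583 -0.795
v -2.04 2.927 -0.436
v -1.626 2.943 -0.642
v -1.592 3.348 -0.864
v -2.25 3.783 -0.471
v -2.306 3.127 -0.112
v -2.321 3.465 0.205
v -2.287 3.87 -0.017
v -2.262 3.323 -0.53
v -3.094 -3.059 -0.861
v -2.724 -3.491 -0.404
v -2.115 -2.333 0.198
v -2.486 -1.901 -0.259
v -2.499 -3.452 -0.706
v -1.891 -2.294 -0.104
v -2.434 -3.308 -1.049
v -1.826 -2.15 -0.447
v -2.546 -3.097 -1.342
v -1.938 -1.939 -0.74
v -2.805 -2.876 -1.506
v -2.196 -1.718 -0.904
v -3.141 -2.704 -1.497
v -2.533 -1.546 -0.895
v -3.465 -2.627 -1.318
v -2.856 -1.469 -0.716
v -3.689 -2.666 -1.016
v -3.081 -1.508 -0.414
v -3.754 -2.81 -0.673
v -3.146 -1.652 -0.071
v -3.642 -3.021 -0.38
v -3.034 -1.863 0.222
v -3.384 -3.242 -0.216
v -2.775 -2.084 0.386
v -3.047 -3.414 -0.225
v -2.439 -2.256 0.377
v 2.636 2.449 -0.9
v 3.315 3.493 -0.493
v 1.834 3.244 -1.603
v 2.513 4.288 -1.196
v 3.607 2.312 -2.164
v 4.286 3.356 -1.757
v 2.805 3.107 -2.867
v 3.484 4.151 -2.46
f 2 1 4
f 2 4 3
f 4 1 5
f 4 5 3
f 5 1 6
f 5 6 3
f 6 1 7
f 6 7 3
f 7 1 8
f 7 8 3
f 8 1 9
f 8 9 3
f 9 1 10
f 9 10 3
f 10 1 11
f 10 11 3
f 11 1 12
f 11 12 3
f 12 1 13
f 12 13 3
f 13 1 14
f 13 14 3
f 14 1 2
f 14 2 3
f 15 52 31
f 52 26 55
f 31 55 20
f 52 55 31
f 15 31 27
f 31 20 32
f 27 32 16
f 31 32 27
f 15 27 36
f 27 16 37
f 36 37 22
f 27 37 36
f 15 36 48
f 36 22 51
f 48 51 25
f 36 51 48
f 15 48 52
f 48 25 56
f 52 56 26
f 48 56 52
f 16 32 43
f 32 20 46
f 43 46 24
f 32 46 43
f 20 55 33
f 55 26 54
f 33 54 19
f 55 54 33
f 26 56 53
f 56 25 49
f 53 49 17
f 56 49 53
f 25 51 50
f 51 22 38
f 50 38 21
f 51 38 50
f 22 37 42
f 37 16 39
f 42 39 23
f 37 39 42
f 18 44 30
f 44 24 45
f 30 45 19
f 44 45 30
f 18 30 28
f 30 19 29
f 28 29 17
f 30 29 28
f 18 28 35
f 28 17 34
f 35 34 21
f 28 34 35
f 18 35 40
f 35 21 41
f 40 41 23
f 35 41 40
f 18 40 44
f 40 23 47
f 44 47 24
f 40 47 44
f 19 45 33
f 45 24 46
f 33 46 20
f 45 46 33
f 17 29 53
f 29 19 54
f 53 54 26
f 29 54 53
f 21 34 50
f 34 17 49
f 50 49 25
f 34 49 50
f 23 41 42
f 41 21 38
f 42 38 22
f 41 38 42
f 24 47 43
f 47 23 39
f 43 39 16
f 47 39 43
f 58 57 61
f 58 61 59
f 59 61 62
f 59 62 60
f 61 57 63
f 61 63 62
f 62 63 64
f 62 64 60
f 63 57 65
f 63 65 64
f 64 65 66
f 64 66 60
f 65 57 67
f 65 67 66
f 66 67 68
f 66 68 60
f 67 57 69
f 67 69 68
f 68 69 70
f 68 70 60
f 69 57 71
f 69 71 70
f 70 71 72
f 70 72 60
f 71 57 73
f 71 73 72
f 72 73 74
f 72 74 60
f 73 57 75
f 73 75 74
f 74 75 76
f 74 76 60
f 75 57 77
f 75 77 76
f 76 77 78
f 76 78 60
f 77 57 79
f 77 79 78
f 78 79 80
f 78 80 60
f 79 57 81
f 79 81 80
f 80 81 82
f 80 82 60
f 81 57 58
f 81 58 82
f 82 58 59
f 82 59 60
f 84 86 83
f 87 84 83
f 83 86 85
f 85 87 83
f 84 90 86
f 88 84 87
f 88 90 84
f 86 90 85
f 89 87 85
f 85 90 89
f 89 88 87
f 90 88 89



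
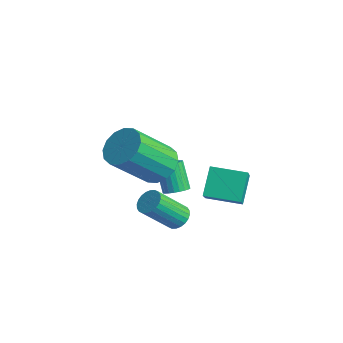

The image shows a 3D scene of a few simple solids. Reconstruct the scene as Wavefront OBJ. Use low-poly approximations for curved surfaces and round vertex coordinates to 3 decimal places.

v -3.081 -0.432 -2.614
v -2.655 -0.57 -2.33
v -3.334 -0.427 -1.242
v -3.759 -0.288 -1.526
v -2.631 -0.365 -2.342
v -3.309 -0.222 -1.254
v -2.675 -0.17 -2.395
v -3.354 -0.027 -1.307
v -2.781 -0.015 -2.482
v -3.46 0.128 -1.394
v -2.933 0.077 -2.588
v -3.611 0.22 -1.501
v -3.107 0.091 -2.699
v -3.785 0.234 -1.611
v -3.277 0.026 -2.796
v -3.956 0.169 -1.709
v -3.417 -0.109 -2.866
v -4.096 0.034 -1.779
v -3.506 -0.293 -2.898
v -4.185 -0.15 -1.81
v -3.531 -0.498 -2.886
v -4.209 -0.355 -1.798
v -3.486 -0.693 -2.833
v -4.165 -0.55 -1.745
v -3.38 -0.848 -2.746
v -4.059 -0.705 -1.658
v -3.229 -0.94 -2.639
v -3.907 -0.797 -1.552
v -3.055 -0.954 -2.529
v -3.733 -0.811 -1.441
v -2.884 -0.889 -2.431
v -3.563 -0.746 -1.344
v -2.744 -0.754 -2.361
v -3.423 -0.611 -1.274
v -1.867 -1.222 -2.973
v -1.35 -1.123 -2.782
v -1.596 -2.239 -1.536
v -2.113 -2.338 -1.727
v -1.465 -0.974 -2.671
v -1.712 -2.09 -1.426
v -1.642 -0.863 -2.606
v -1.888 -1.979 -1.361
v -1.853 -0.807 -2.598
v -2.099 -1.922 -1.352
v -2.066 -0.813 -2.646
v -2.312 -1.929 -1.4
v -2.248 -0.882 -2.744
v -2.495 -1.998 -1.498
v -2.373 -1.003 -2.877
v -2.62 -2.119 -1.631
v -2.421 -1.157 -3.024
v -2.667 -2.273 -1.779
v -2.384 -1.321 -3.164
v -2.63 -2.437 -1.918
v -2.268 -1.47 -3.274
v -2.515 -2.586 -2.029
v -2.092 -1.581 -3.339
v -2.338 -2.697 -2.094
v -1.881 -1.638 -3.348
v -2.127 -2.753 -2.102
v -1.668 -1.631 -3.3
v -1.914 -2.747 -2.054
v -1.485 -1.562 -3.202
v -1.732 -2.678 -1.956
v -1.36 -1.441 -3.069
v -1.607 -2.557 -1.823
v -1.313 -1.287 -2.921
v -1.559 -2.403 -1.676
v -2.854 1.048 -1.91
v -1.913 0.244 -0.788
v -1.839 2.031 -2.056
v -0.899 1.227 -0.934
v -2.301 0.333 -2.886
v -1.361 -0.471 -1.764
v -1.287 1.316 -3.032
v -0.346 0.512 -1.91
v -1.972 -1.964 0.245
v -1.39 -2.462 -0.167
v -1.566 -3.934 1.362
v -2.148 -3.436 1.775
v -1.147 -2.204 0.11
v -1.323 -3.675 1.639
v -1.125 -1.881 0.423
v -1.3 -3.353 1.952
v -1.329 -1.58 0.688
v -1.505 -3.052 2.218
v -1.706 -1.383 0.835
v -1.882 -2.854 2.365
v -2.155 -1.341 0.824
v -2.33 -2.813 2.354
v -2.554 -1.466 0.658
v -2.73 -2.938 2.187
v -2.797 -1.725 0.381
v -2.973 -3.196 1.91
v -2.82 -2.047 0.068
v -2.995 -3.519 1.597
v -2.615 -2.348 -0.198
v -2.791 -3.82 1.332
v -2.238 -2.546 -0.345
v -2.414 -4.017 1.185
v -1.79 -2.587 -0.334
v -1.965 -4.059 1.196
f 2 1 5
f 2 5 3
f 3 5 6
f 3 6 4
f 5 1 7
f 5 7 6
f 6 7 8
f 6 8 4
f 7 1 9
f 7 9 8
f 8 9 10
f 8 10 4
f 9 1 11
f 9 11 10
f 10 11 12
f 10 12 4
f 11 1 13
f 11 13 12
f 12 13 14
f 12 14 4
f 13 1 15
f 13 15 14
f 14 15 16
f 14 16 4
f 15 1 17
f 15 17 16
f 16 17 18
f 16 18 4
f 17 1 19
f 17 19 18
f 18 19 20
f 18 20 4
f 19 1 21
f 19 21 20
f 20 21 22
f 20 22 4
f 21 1 23
f 21 23 22
f 22 23 24
f 22 24 4
f 23 1 25
f 23 25 24
f 24 25 26
f 24 26 4
f 25 1 27
f 25 27 26
f 26 27 28
f 26 28 4
f 27 1 29
f 27 29 28
f 28 29 30
f 28 30 4
f 29 1 31
f 29 31 30
f 30 31 32
f 30 32 4
f 31 1 33
f 31 33 32
f 32 33 34
f 32 34 4
f 33 1 2
f 33 2 34
f 34 2 3
f 34 3 4
f 36 35 39
f 36 39 37
f 37 39 40
f 37 40 38
f 39 35 41
f 39 41 40
f 40 41 42
f 40 42 38
f 41 35 43
f 41 43 42
f 42 43 44
f 42 44 38
f 43 35 45
f 43 45 44
f 44 45 46
f 44 46 38
f 45 35 47
f 45 47 46
f 46 47 48
f 46 48 38
f 47 35 49
f 47 49 48
f 48 49 50
f 48 50 38
f 49 35 51
f 49 51 50
f 50 51 52
f 50 52 38
f 51 35 53
f 51 53 52
f 52 53 54
f 52 54 38
f 53 35 55
f 53 55 54
f 54 55 56
f 54 56 38
f 55 35 57
f 55 57 56
f 56 57 58
f 56 58 38
f 57 35 59
f 57 59 58
f 58 59 60
f 58 60 38
f 59 35 61
f 59 61 60
f 60 61 62
f 60 62 38
f 61 35 63
f 61 63 62
f 62 63 64
f 62 64 38
f 63 35 65
f 63 65 64
f 64 65 66
f 64 66 38
f 65 35 67
f 65 67 66
f 66 67 68
f 66 68 38
f 67 35 36
f 67 36 68
f 68 36 37
f 68 37 38
f 70 72 69
f 73 70 69
f 69 72 71
f 71 73 69
f 70 76 72
f 74 70 73
f 74 76 70
f 72 76 71
f 75 73 71
f 71 76 75
f 75 74 73
f 76 74 75
f 78 77 81
f 78 81 79
f 79 81 82
f 79 82 80
f 81 77 83
f 81 83 82
f 82 83 84
f 82 84 80
f 83 77 85
f 83 85 84
f 84 85 86
f 84 86 80
f 85 77 87
f 85 87 86
f 86 87 88
f 86 88 80
f 87 77 89
f 87 89 88
f 88 89 90
f 88 90 80
f 89 77 91
f 89 91 90
f 90 91 92
f 90 92 80
f 91 77 93
f 91 93 92
f 92 93 94
f 92 94 80
f 93 77 95
f 93 95 94
f 94 95 96
f 94 96 80
f 95 77 97
f 95 97 96
f 96 97 98
f 96 98 80
f 97 77 99
f 97 99 98
f 98 99 100
f 98 100 80
f 99 77 101
f 99 101 100
f 100 101 102
f 100 102 80
f 101 77 78
f 101 78 102
f 102 78 79
f 102 79 80



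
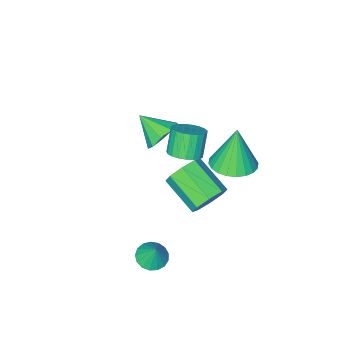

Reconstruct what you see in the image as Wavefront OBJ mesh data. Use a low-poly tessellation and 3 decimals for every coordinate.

v -0.792 1.702 1.165
v -0.08 1.742 1.504
v -0.595 1.358 2.634
v -1.308 1.318 2.295
v -0.196 2.045 1.553
v -0.712 1.661 2.683
v -0.416 2.289 1.536
v -0.931 1.905 2.666
v -0.7 2.431 1.455
v -1.216 2.047 2.585
v -1.001 2.447 1.323
v -1.516 2.064 2.453
v -1.265 2.335 1.164
v -1.781 1.951 2.294
v -1.448 2.113 1.005
v -1.963 1.729 2.135
v -1.517 1.819 0.874
v -2.033 1.436 2.004
v -1.461 1.506 0.793
v -1.977 1.122 1.923
v -1.29 1.226 0.777
v -1.805 0.843 1.907
v -1.032 1.029 0.827
v -1.547 0.645 1.957
v -0.733 0.948 0.936
v -1.248 0.564 2.066
v -0.444 0.997 1.085
v -0.959 0.614 2.215
v -0.215 1.168 1.247
v -0.731 0.785 2.377
v -0.086 1.432 1.395
v -0.602 1.048 2.525
v -1.769 -1.249 -0.683
v -1.348 -1.635 -1.442
v -1.291 -2.391 0.163
v -0.935 -1.237 -1.138
v -0.912 -0.844 -0.62
v -1.289 -0.641 -0.132
v -1.892 -0.722 0.098
v -2.436 -1.049 -0.037
v -2.669 -1.47 -0.474
v -2.48 -1.787 -1.009
v -1.959 -1.852 -1.391
v -3.365 1.796 -1.117
v -2.288 1.63 -0.966
v -3.695 1.584 0.997
v -2.314 2.057 -0.927
v -2.499 2.444 -0.917
v -2.816 2.732 -0.938
v -3.217 2.878 -0.985
v -3.64 2.859 -1.053
v -4.022 2.678 -1.131
v -4.303 2.363 -1.206
v -4.442 1.962 -1.268
v -4.417 1.535 -1.307
v -4.231 1.148 -1.317
v -3.914 0.86 -1.296
v -3.514 0.714 -1.249
v -3.09 0.733 -1.181
v -2.709 0.913 -1.103
v -2.427 1.228 -1.028
v 1.486 2.438 -4.324
v 2.095 2.033 -4.21
v 1.594 2.902 -3.256
v 2.218 2.333 -4.353
v 2.173 2.657 -4.489
v 1.971 2.931 -4.588
v 1.658 3.091 -4.626
v 1.305 3.102 -4.595
v 0.994 2.961 -4.502
v 0.795 2.7 -4.368
v 0.755 2.378 -4.224
v 0.882 2.071 -4.103
v 1.148 1.847 -4.033
v 1.491 1.759 -4.029
v 1.833 1.826 -4.093
v -1.003 3.232 -1.046
v -0.642 2.88 -1.828
v -0.476 1.156 -0.976
v -0.837 1.508 -0.194
v -0.144 3.143 -1.392
v 0.021 1.42 -0.54
v -0.149 3.458 -0.754
v 0.016 1.734 0.098
v -0.655 3.641 -0.287
v -0.489 1.917 0.565
v -1.364 3.584 -0.264
v -1.198 1.86 0.588
v -1.861 3.32 -0.7
v -1.696 1.597 0.152
v -1.856 3.006 -1.338
v -1.691 1.282 -0.486
v -1.351 2.823 -1.805
v -1.185 1.099 -0.953
f 2 1 5
f 2 5 3
f 3 5 6
f 3 6 4
f 5 1 7
f 5 7 6
f 6 7 8
f 6 8 4
f 7 1 9
f 7 9 8
f 8 9 10
f 8 10 4
f 9 1 11
f 9 11 10
f 10 11 12
f 10 12 4
f 11 1 13
f 11 13 12
f 12 13 14
f 12 14 4
f 13 1 15
f 13 15 14
f 14 15 16
f 14 16 4
f 15 1 17
f 15 17 16
f 16 17 18
f 16 18 4
f 17 1 19
f 17 19 18
f 18 19 20
f 18 20 4
f 19 1 21
f 19 21 20
f 20 21 22
f 20 22 4
f 21 1 23
f 21 23 22
f 22 23 24
f 22 24 4
f 23 1 25
f 23 25 24
f 24 25 26
f 24 26 4
f 25 1 27
f 25 27 26
f 26 27 28
f 26 28 4
f 27 1 29
f 27 29 28
f 28 29 30
f 28 30 4
f 29 1 31
f 29 31 30
f 30 31 32
f 30 32 4
f 31 1 2
f 31 2 32
f 32 2 3
f 32 3 4
f 34 33 36
f 34 36 35
f 36 33 37
f 36 37 35
f 37 33 38
f 37 38 35
f 38 33 39
f 38 39 35
f 39 33 40
f 39 40 35
f 40 33 41
f 40 41 35
f 41 33 42
f 41 42 35
f 42 33 43
f 42 43 35
f 43 33 34
f 43 34 35
f 45 44 47
f 45 47 46
f 47 44 48
f 47 48 46
f 48 44 49
f 48 49 46
f 49 44 50
f 49 50 46
f 50 44 51
f 50 51 46
f 51 44 52
f 51 52 46
f 52 44 53
f 52 53 46
f 53 44 54
f 53 54 46
f 54 44 55
f 54 55 46
f 55 44 56
f 55 56 46
f 56 44 57
f 56 57 46
f 57 44 58
f 57 58 46
f 58 44 59
f 58 59 46
f 59 44 60
f 59 60 46
f 60 44 61
f 60 61 46
f 61 44 45
f 61 45 46
f 63 62 65
f 63 65 64
f 65 62 66
f 65 66 64
f 66 62 67
f 66 67 64
f 67 62 68
f 67 68 64
f 68 62 69
f 68 69 64
f 69 62 70
f 69 70 64
f 70 62 71
f 70 71 64
f 71 62 72
f 71 72 64
f 72 62 73
f 72 73 64
f 73 62 74
f 73 74 64
f 74 62 75
f 74 75 64
f 75 62 76
f 75 76 64
f 76 62 63
f 76 63 64
f 78 77 81
f 78 81 79
f 79 81 82
f 79 82 80
f 81 77 83
f 81 83 82
f 82 83 84
f 82 84 80
f 83 77 85
f 83 85 84
f 84 85 86
f 84 86 80
f 85 77 87
f 85 87 86
f 86 87 88
f 86 88 80
f 87 77 89
f 87 89 88
f 88 89 90
f 88 90 80
f 89 77 91
f 89 91 90
f 90 91 92
f 90 92 80
f 91 77 93
f 91 93 92
f 92 93 94
f 92 94 80
f 93 77 78
f 93 78 94
f 94 78 79
f 94 79 80



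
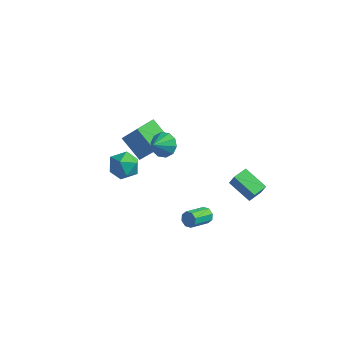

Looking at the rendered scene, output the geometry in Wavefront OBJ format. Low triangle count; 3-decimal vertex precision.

v -3.602 1.896 -3.204
v -5.015 2.335 -2.127
v -3.284 3.322 -3.367
v -4.697 3.761 -2.29
v -2.503 1.819 -1.73
v -3.916 2.258 -0.653
v -2.185 3.245 -1.893
v -3.598 3.684 -0.816
v -2.618 -2.076 1.333
v -1.625 -1.976 1.354
v -2.455 -3.684 1.346
v -1.462 -3.584 1.367
v -2.007 -3.322 2.162
v -2.108 -2.328 2.154
v -1.972 -3.332 0.546
v -2.073 -2.338 0.538
v -1.225 -2.751 0.868
v -1.247 -2.746 1.866
v -2.833 -2.914 0.834
v -2.855 -2.909 1.832
v -1.641 1.216 -0.201
v -1.058 1.542 0.357
v -1.819 0.264 0.541
v -1.542 1.736 0.489
v -2.063 1.731 0.358
v -2.423 1.53 0.013
v -2.484 1.208 -0.413
v -2.223 0.89 -0.759
v -1.74 0.696 -0.892
v -1.218 0.7 -0.76
v -0.858 0.902 -0.416
v -0.797 1.223 0.011
v 2.455 1.471 -2.207
v 2.797 1.377 -1.391
v 2.723 2.476 -2.203
v 3.065 2.381 -1.387
v 3.935 1.079 -2.873
v 4.277 0.984 -2.057
v 4.203 2.083 -2.869
v 4.545 1.989 -2.053
v 2.384 -1.425 -2.593
v 2.814 -1.425 -2.266
v 2.365 -2.696 -1.679
v 1.936 -2.695 -2.007
v 2.488 -1.233 -2.099
v 2.04 -2.504 -1.512
v 2.101 -1.153 -2.222
v 1.653 -2.424 -1.635
v 1.88 -1.232 -2.562
v 1.432 -2.503 -1.975
v 1.955 -1.424 -2.921
v 1.506 -2.695 -2.334
v 2.28 -1.616 -3.088
v 1.832 -2.887 -2.501
v 2.667 -1.696 -2.965
v 2.219 -2.967 -2.378
v 2.888 -1.617 -2.625
v 2.44 -2.888 -2.038
f 2 4 1
f 5 2 1
f 1 4 3
f 3 5 1
f 2 8 4
f 6 2 5
f 6 8 2
f 4 8 3
f 7 5 3
f 3 8 7
f 7 6 5
f 8 6 7
f 9 20 14
f 9 14 10
f 9 10 16
f 9 16 19
f 9 19 20
f 10 14 18
f 14 20 13
f 20 19 11
f 19 16 15
f 16 10 17
f 12 18 13
f 12 13 11
f 12 11 15
f 12 15 17
f 12 17 18
f 13 18 14
f 11 13 20
f 15 11 19
f 17 15 16
f 18 17 10
f 22 21 24
f 22 24 23
f 24 21 25
f 24 25 23
f 25 21 26
f 25 26 23
f 26 21 27
f 26 27 23
f 27 21 28
f 27 28 23
f 28 21 29
f 28 29 23
f 29 21 30
f 29 30 23
f 30 21 31
f 30 31 23
f 31 21 32
f 31 32 23
f 32 21 22
f 32 22 23
f 34 36 33
f 37 34 33
f 33 36 35
f 35 37 33
f 34 40 36
f 38 34 37
f 38 40 34
f 36 40 35
f 39 37 35
f 35 40 39
f 39 38 37
f 40 38 39
f 42 41 45
f 42 45 43
f 43 45 46
f 43 46 44
f 45 41 47
f 45 47 46
f 46 47 48
f 46 48 44
f 47 41 49
f 47 49 48
f 48 49 50
f 48 50 44
f 49 41 51
f 49 51 50
f 50 51 52
f 50 52 44
f 51 41 53
f 51 53 52
f 52 53 54
f 52 54 44
f 53 41 55
f 53 55 54
f 54 55 56
f 54 56 44
f 55 41 57
f 55 57 56
f 56 57 58
f 56 58 44
f 57 41 42
f 57 42 58
f 58 42 43
f 58 43 44



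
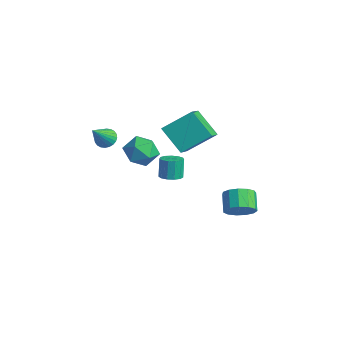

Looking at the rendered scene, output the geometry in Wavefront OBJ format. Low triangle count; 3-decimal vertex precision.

v 3.591 1.708 -0.394
v 3.98 1.37 0.319
v 3.138 1.854 1.007
v 2.749 2.192 0.294
v 4.181 1.818 0.25
v 3.339 2.302 0.938
v 4.194 2.231 -0.024
v 3.353 2.715 0.664
v 4.016 2.478 -0.415
v 3.175 2.962 0.273
v 3.703 2.481 -0.8
v 2.862 2.965 -0.112
v 3.354 2.238 -1.056
v 2.513 2.722 -0.367
v 3.081 1.827 -1.101
v 2.239 2.311 -0.413
v 2.969 1.378 -0.923
v 2.127 1.862 -0.234
v 3.055 1.034 -0.576
v 2.213 1.518 0.112
v 3.31 0.904 -0.172
v 2.469 1.388 0.517
v 3.655 1.029 0.162
v 2.814 1.513 0.85
v -3.115 0.509 1.555
v -2.274 0.083 2.066
v -3.166 -0.863 0.494
v -2.325 -1.289 1.005
v -3.273 -1.218 1.5
v -3.242 -0.37 2.156
v -2.198 -0.41 0.404
v -2.167 0.438 1.06
v -1.707 -0.485 1.355
v -2.372 -0.984 2.032
v -3.068 0.204 0.528
v -3.733 -0.295 1.205
v -2.768 1.486 -1.513
v -2.14 1.687 -1.394
v -2.444 1.934 -0.207
v -3.072 1.734 -0.327
v -2.33 1.993 -1.507
v -2.634 2.241 -0.32
v -2.658 2.138 -1.621
v -2.963 2.386 -0.435
v -3.022 2.077 -1.702
v -3.327 2.324 -0.515
v -3.305 1.827 -1.722
v -3.61 2.075 -0.536
v -3.417 1.47 -1.677
v -3.722 1.718 -0.49
v -3.323 1.118 -1.579
v -3.628 1.365 -0.392
v -3.053 0.882 -1.461
v -3.358 1.13 -0.274
v -2.692 0.839 -1.359
v -2.997 1.086 -0.172
v -2.355 1.001 -1.306
v -2.66 1.248 -0.119
v -2.149 1.317 -1.319
v -2.454 1.564 -0.133
v -3.911 -1.85 2.133
v -3.294 -1.754 1.953
v -3.349 -2.97 3.467
v -3.325 -1.568 2.123
v -3.446 -1.425 2.294
v -3.638 -1.347 2.441
v -3.871 -1.345 2.54
v -4.11 -1.42 2.578
v -4.319 -1.561 2.548
v -4.466 -1.745 2.455
v -4.528 -1.946 2.313
v -4.497 -2.132 2.143
v -4.376 -2.275 1.972
v -4.184 -2.353 1.826
v -3.951 -2.355 1.726
v -3.712 -2.28 1.688
v -3.503 -2.139 1.718
v -3.356 -1.955 1.811
v -1.882 0.346 3.272
v -1.297 1.887 4.368
v -3.028 1.458 2.319
v -2.443 3 3.415
v -0.517 0.7 2.045
v 0.068 2.242 3.141
v -1.663 1.813 1.092
v -1.078 3.354 2.188
f 2 1 5
f 2 5 3
f 3 5 6
f 3 6 4
f 5 1 7
f 5 7 6
f 6 7 8
f 6 8 4
f 7 1 9
f 7 9 8
f 8 9 10
f 8 10 4
f 9 1 11
f 9 11 10
f 10 11 12
f 10 12 4
f 11 1 13
f 11 13 12
f 12 13 14
f 12 14 4
f 13 1 15
f 13 15 14
f 14 15 16
f 14 16 4
f 15 1 17
f 15 17 16
f 16 17 18
f 16 18 4
f 17 1 19
f 17 19 18
f 18 19 20
f 18 20 4
f 19 1 21
f 19 21 20
f 20 21 22
f 20 22 4
f 21 1 23
f 21 23 22
f 22 23 24
f 22 24 4
f 23 1 2
f 23 2 24
f 24 2 3
f 24 3 4
f 25 36 30
f 25 30 26
f 25 26 32
f 25 32 35
f 25 35 36
f 26 30 34
f 30 36 29
f 36 35 27
f 35 32 31
f 32 26 33
f 28 34 29
f 28 29 27
f 28 27 31
f 28 31 33
f 28 33 34
f 29 34 30
f 27 29 36
f 31 27 35
f 33 31 32
f 34 33 26
f 38 37 41
f 38 41 39
f 39 41 42
f 39 42 40
f 41 37 43
f 41 43 42
f 42 43 44
f 42 44 40
f 43 37 45
f 43 45 44
f 44 45 46
f 44 46 40
f 45 37 47
f 45 47 46
f 46 47 48
f 46 48 40
f 47 37 49
f 47 49 48
f 48 49 50
f 48 50 40
f 49 37 51
f 49 51 50
f 50 51 52
f 50 52 40
f 51 37 53
f 51 53 52
f 52 53 54
f 52 54 40
f 53 37 55
f 53 55 54
f 54 55 56
f 54 56 40
f 55 37 57
f 55 57 56
f 56 57 58
f 56 58 40
f 57 37 59
f 57 59 58
f 58 59 60
f 58 60 40
f 59 37 38
f 59 38 60
f 60 38 39
f 60 39 40
f 62 61 64
f 62 64 63
f 64 61 65
f 64 65 63
f 65 61 66
f 65 66 63
f 66 61 67
f 66 67 63
f 67 61 68
f 67 68 63
f 68 61 69
f 68 69 63
f 69 61 70
f 69 70 63
f 70 61 71
f 70 71 63
f 71 61 72
f 71 72 63
f 72 61 73
f 72 73 63
f 73 61 74
f 73 74 63
f 74 61 75
f 74 75 63
f 75 61 76
f 75 76 63
f 76 61 77
f 76 77 63
f 77 61 78
f 77 78 63
f 78 61 62
f 78 62 63
f 80 82 79
f 83 80 79
f 79 82 81
f 81 83 79
f 80 86 82
f 84 80 83
f 84 86 80
f 82 86 81
f 85 83 81
f 81 86 85
f 85 84 83
f 86 84 85



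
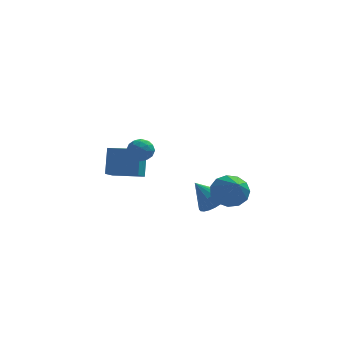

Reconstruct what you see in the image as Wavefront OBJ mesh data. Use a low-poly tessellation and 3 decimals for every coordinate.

v 2.876 -3.111 1.52
v 3.29 -3.563 0.794
v 3.224 -4.689 2.7
v 3.678 -3.29 1.044
v 3.811 -2.961 1.444
v 3.647 -2.68 1.869
v 3.238 -2.536 2.183
v 2.714 -2.574 2.287
v 2.242 -2.783 2.147
v 1.971 -3.096 1.808
v 1.987 -3.414 1.378
v 2.285 -3.636 0.993
v 2.771 -3.691 0.775
v -1.959 -1.459 3.426
v -1.568 -1.109 3.896
v -1.012 -1.871 2.944
v -0.621 -1.521 3.414
v -1.015 -2.067 3.621
v -1.6 -1.812 3.919
v -0.98 -1.168 2.921
v -1.565 -0.913 3.219
v -0.962 -0.929 3.583
v -0.984 -1.484 4.016
v -1.596 -1.496 2.824
v -1.618 -2.051 3.257
v -1.847 -1.248 3.703
v -0.733 -1.732 3.137
v -0.965 -2.053 3.259
v -0.735 -1.847 3.534
v -1.866 -1.661 3.717
v -1.636 -1.455 3.993
v -1.311 -2.018 3.832
v -0.944 -1.525 2.847
v -0.714 -1.319 3.123
v -1.845 -1.133 3.306
v -1.615 -0.927 3.581
v -1.269 -0.962 3.008
v -1.261 -0.936 3.796
v -0.704 -1.178 3.512
v -0.915 -0.971 3.223
v -1.259 -0.821 3.398
v -1.273 -1.262 4.05
v -0.717 -1.505 3.767
v -0.948 -1.826 3.889
v -1.292 -1.676 4.064
v -0.918 -1.157 3.866
v -1.863 -1.475 3.073
v -1.307 -1.718 2.79
v -1.288 -1.304 2.776
v -1.632 -1.154 2.951
v -1.876 -1.802 3.328
v -1.319 -2.044 3.044
v -1.321 -2.159 3.442
v -1.665 -2.009 3.617
v -1.662 -1.823 2.974
v -3.109 0.857 0.75
v -3.034 1.604 2.174
v -2.849 2.508 -0.131
v -2.774 3.256 1.293
v -1.506 0.624 0.787
v -1.431 1.372 2.211
v -1.246 2.276 -0.094
v -1.171 3.023 1.33
v 2.152 -2.724 0.644
v 2.776 -2.583 1.22
v 1.248 -1.716 1.376
v 2.847 -2.351 0.988
v 2.812 -2.176 0.704
v 2.677 -2.084 0.41
v 2.462 -2.09 0.153
v 2.2 -2.193 -0.03
v 1.931 -2.376 -0.11
v 1.695 -2.612 -0.076
v 1.529 -2.866 0.069
v 1.458 -3.098 0.3
v 1.492 -3.273 0.585
v 1.627 -3.364 0.878
v 1.842 -3.359 1.135
v 2.105 -3.256 1.318
v 2.374 -3.073 1.398
v 2.61 -2.837 1.364
f 2 1 4
f 2 4 3
f 4 1 5
f 4 5 3
f 5 1 6
f 5 6 3
f 6 1 7
f 6 7 3
f 7 1 8
f 7 8 3
f 8 1 9
f 8 9 3
f 9 1 10
f 9 10 3
f 10 1 11
f 10 11 3
f 11 1 12
f 11 12 3
f 12 1 13
f 12 13 3
f 13 1 2
f 13 2 3
f 14 51 30
f 51 25 54
f 30 54 19
f 51 54 30
f 14 30 26
f 30 19 31
f 26 31 15
f 30 31 26
f 14 26 35
f 26 15 36
f 35 36 21
f 26 36 35
f 14 35 47
f 35 21 50
f 47 50 24
f 35 50 47
f 14 47 51
f 47 24 55
f 51 55 25
f 47 55 51
f 15 31 42
f 31 19 45
f 42 45 23
f 31 45 42
f 19 54 32
f 54 25 53
f 32 53 18
f 54 53 32
f 25 55 52
f 55 24 48
f 52 48 16
f 55 48 52
f 24 50 49
f 50 21 37
f 49 37 20
f 50 37 49
f 21 36 41
f 36 15 38
f 41 38 22
f 36 38 41
f 17 43 29
f 43 23 44
f 29 44 18
f 43 44 29
f 17 29 27
f 29 18 28
f 27 28 16
f 29 28 27
f 17 27 34
f 27 16 33
f 34 33 20
f 27 33 34
f 17 34 39
f 34 20 40
f 39 40 22
f 34 40 39
f 17 39 43
f 39 22 46
f 43 46 23
f 39 46 43
f 18 44 32
f 44 23 45
f 32 45 19
f 44 45 32
f 16 28 52
f 28 18 53
f 52 53 25
f 28 53 52
f 20 33 49
f 33 16 48
f 49 48 24
f 33 48 49
f 22 40 41
f 40 20 37
f 41 37 21
f 40 37 41
f 23 46 42
f 46 22 38
f 42 38 15
f 46 38 42
f 57 59 56
f 60 57 56
f 56 59 58
f 58 60 56
f 57 63 59
f 61 57 60
f 61 63 57
f 59 63 58
f 62 60 58
f 58 63 62
f 62 61 60
f 63 61 62
f 65 64 67
f 65 67 66
f 67 64 68
f 67 68 66
f 68 64 69
f 68 69 66
f 69 64 70
f 69 70 66
f 70 64 71
f 70 71 66
f 71 64 72
f 71 72 66
f 72 64 73
f 72 73 66
f 73 64 74
f 73 74 66
f 74 64 75
f 74 75 66
f 75 64 76
f 75 76 66
f 76 64 77
f 76 77 66
f 77 64 78
f 77 78 66
f 78 64 79
f 78 79 66
f 79 64 80
f 79 80 66
f 80 64 81
f 80 81 66
f 81 64 65
f 81 65 66



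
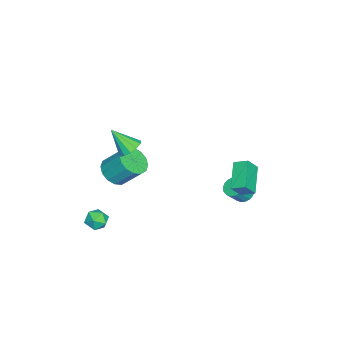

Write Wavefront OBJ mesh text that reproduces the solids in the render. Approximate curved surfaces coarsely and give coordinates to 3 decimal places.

v -0.674 3.239 -0.684
v -0.63 3.995 -0.343
v 0.816 3.494 -1.439
v 0.86 4.249 -1.099
v -0.2 2.851 0.119
v -0.156 3.606 0.459
v 1.29 3.105 -0.637
v 1.334 3.861 -0.296
v 3.704 -2.693 -3.062
v 3.991 -2.498 -2.474
v 3.429 -3.662 -2.606
v 3.716 -3.467 -2.018
v 3.143 -3.165 -2.234
v 3.313 -2.566 -2.516
v 4.107 -3.594 -2.564
v 4.277 -2.995 -2.846
v 4.241 -3.055 -2.166
v 3.645 -2.79 -1.962
v 3.775 -3.37 -3.118
v 3.179 -3.105 -2.914
v 0.432 -3.165 -1.516
v 0.964 -2.637 -2.015
v 1.04 -1.588 -0.822
v 0.508 -2.115 -0.324
v 0.53 -2.496 -2.111
v 0.607 -1.447 -0.919
v 0.071 -2.535 -2.048
v 0.147 -1.485 -0.855
v -0.293 -2.742 -1.842
v -0.216 -1.692 -0.65
v -0.462 -3.062 -1.549
v -0.385 -2.013 -0.357
v -0.391 -3.41 -1.247
v -0.315 -2.361 -0.055
v -0.1 -3.692 -1.018
v -0.024 -2.643 0.175
v 0.333 -3.833 -0.921
v 0.41 -2.784 0.271
v 0.793 -3.795 -0.985
v 0.869 -2.745 0.208
v 1.156 -3.588 -1.19
v 1.233 -2.538 0.002
v 1.325 -3.267 -1.483
v 1.402 -2.218 -0.291
v 1.255 -2.919 -1.785
v 1.331 -1.87 -0.593
v -1.879 3.022 -3.701
v -1.486 2.757 -4.085
v -0.929 2.333 -3.224
v -1.321 2.598 -2.839
v -1.372 2.999 -4.04
v -0.815 2.575 -3.178
v -1.358 3.246 -3.927
v -0.801 2.821 -3.066
v -1.447 3.448 -3.77
v -0.89 3.024 -2.908
v -1.622 3.566 -3.598
v -1.065 3.142 -2.737
v -1.848 3.576 -3.448
v -1.29 3.152 -2.586
v -2.079 3.477 -3.347
v -1.522 3.052 -2.486
v -2.271 3.287 -3.316
v -1.714 2.863 -2.455
v -2.385 3.045 -3.362
v -1.828 2.621 -2.5
v -2.399 2.799 -3.474
v -1.842 2.374 -2.613
v -2.31 2.596 -3.632
v -1.753 2.172 -2.77
v -2.135 2.478 -3.803
v -1.578 2.054 -2.942
v -1.91 2.468 -3.954
v -1.352 2.044 -3.092
v -1.678 2.568 -4.054
v -1.121 2.143 -3.193
v 3.342 -1.392 3.108
v 4.018 -1.467 3.082
v 3.278 -2.368 4.232
v 3.951 -1.18 3.327
v 3.69 -0.961 3.503
v 3.32 -0.878 3.554
v 2.956 -0.958 3.463
v 2.715 -1.176 3.259
v 2.674 -1.462 3.008
v 2.844 -1.726 2.789
v 3.173 -1.884 2.671
v 3.555 -1.885 2.692
v 3.87 -1.73 2.845
f 2 4 1
f 5 2 1
f 1 4 3
f 3 5 1
f 2 8 4
f 6 2 5
f 6 8 2
f 4 8 3
f 7 5 3
f 3 8 7
f 7 6 5
f 8 6 7
f 9 20 14
f 9 14 10
f 9 10 16
f 9 16 19
f 9 19 20
f 10 14 18
f 14 20 13
f 20 19 11
f 19 16 15
f 16 10 17
f 12 18 13
f 12 13 11
f 12 11 15
f 12 15 17
f 12 17 18
f 13 18 14
f 11 13 20
f 15 11 19
f 17 15 16
f 18 17 10
f 22 21 25
f 22 25 23
f 23 25 26
f 23 26 24
f 25 21 27
f 25 27 26
f 26 27 28
f 26 28 24
f 27 21 29
f 27 29 28
f 28 29 30
f 28 30 24
f 29 21 31
f 29 31 30
f 30 31 32
f 30 32 24
f 31 21 33
f 31 33 32
f 32 33 34
f 32 34 24
f 33 21 35
f 33 35 34
f 34 35 36
f 34 36 24
f 35 21 37
f 35 37 36
f 36 37 38
f 36 38 24
f 37 21 39
f 37 39 38
f 38 39 40
f 38 40 24
f 39 21 41
f 39 41 40
f 40 41 42
f 40 42 24
f 41 21 43
f 41 43 42
f 42 43 44
f 42 44 24
f 43 21 45
f 43 45 44
f 44 45 46
f 44 46 24
f 45 21 22
f 45 22 46
f 46 22 23
f 46 23 24
f 48 47 51
f 48 51 49
f 49 51 52
f 49 52 50
f 51 47 53
f 51 53 52
f 52 53 54
f 52 54 50
f 53 47 55
f 53 55 54
f 54 55 56
f 54 56 50
f 55 47 57
f 55 57 56
f 56 57 58
f 56 58 50
f 57 47 59
f 57 59 58
f 58 59 60
f 58 60 50
f 59 47 61
f 59 61 60
f 60 61 62
f 60 62 50
f 61 47 63
f 61 63 62
f 62 63 64
f 62 64 50
f 63 47 65
f 63 65 64
f 64 65 66
f 64 66 50
f 65 47 67
f 65 67 66
f 66 67 68
f 66 68 50
f 67 47 69
f 67 69 68
f 68 69 70
f 68 70 50
f 69 47 71
f 69 71 70
f 70 71 72
f 70 72 50
f 71 47 73
f 71 73 72
f 72 73 74
f 72 74 50
f 73 47 75
f 73 75 74
f 74 75 76
f 74 76 50
f 75 47 48
f 75 48 76
f 76 48 49
f 76 49 50
f 78 77 80
f 78 80 79
f 80 77 81
f 80 81 79
f 81 77 82
f 81 82 79
f 82 77 83
f 82 83 79
f 83 77 84
f 83 84 79
f 84 77 85
f 84 85 79
f 85 77 86
f 85 86 79
f 86 77 87
f 86 87 79
f 87 77 88
f 87 88 79
f 88 77 89
f 88 89 79
f 89 77 78
f 89 78 79



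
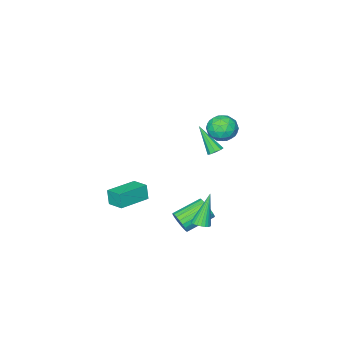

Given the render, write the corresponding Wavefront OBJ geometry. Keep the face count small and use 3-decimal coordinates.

v -3.659 2.439 0.925
v -3.454 2.092 0.63
v -3.461 1.241 2.475
v -3.21 2.296 0.757
v -3.177 2.568 0.962
v -3.369 2.779 1.15
v -3.697 2.832 1.233
v -4.007 2.701 1.171
v -4.154 2.448 0.994
v -4.07 2.191 0.785
v -3.793 2.05 0.641
v -1.221 -1.669 -3.904
v -1.286 -1.896 -2.891
v -1.25 -0.566 -3.659
v -1.314 -0.793 -2.646
v 0.754 -1.647 -3.774
v 0.69 -1.874 -2.761
v 0.726 -0.544 -3.529
v 0.661 -0.771 -2.516
v -1.228 4.033 -3.153
v -0.735 3.824 -2.958
v -2.112 3.787 -1.187
v -0.708 4.042 -2.918
v -0.761 4.258 -2.915
v -0.885 4.44 -2.948
v -1.061 4.56 -3.012
v -1.262 4.6 -3.097
v -1.458 4.553 -3.191
v -1.619 4.428 -3.28
v -1.721 4.242 -3.349
v -1.747 4.025 -3.388
v -1.695 3.809 -3.391
v -1.571 3.627 -3.358
v -1.395 3.507 -3.294
v -1.194 3.467 -3.209
v -0.997 3.514 -3.115
v -0.836 3.639 -3.027
v -1.206 2.257 -4.071
v -0.875 2.642 -3.518
v -2.544 3.068 -2.817
v -2.874 2.683 -3.369
v -0.911 2.861 -3.737
v -2.58 3.287 -3.036
v -0.998 2.975 -4.014
v -2.667 3.402 -3.312
v -1.121 2.966 -4.301
v -2.79 3.392 -3.599
v -1.259 2.834 -4.547
v -2.927 3.26 -3.846
v -1.387 2.602 -4.712
v -3.056 3.028 -4.01
v -1.484 2.31 -4.765
v -3.153 2.737 -4.063
v -1.533 2.009 -4.699
v -3.202 2.436 -3.997
v -1.525 1.752 -4.524
v -3.194 2.178 -3.822
v -1.462 1.581 -4.27
v -3.131 2.007 -3.569
v -1.355 1.527 -3.983
v -3.024 1.953 -3.281
v -1.222 1.6 -3.71
v -2.891 2.026 -3.008
v -1.086 1.786 -3.5
v -2.755 2.212 -2.798
v -0.971 2.053 -3.388
v -2.639 2.48 -2.687
v -0.896 2.356 -3.395
v -2.565 2.782 -2.693
v -3.454 4.26 4.238
v -2.543 4.02 4.333
v -3.597 3.26 3.087
v -2.686 3.02 3.182
v -3.31 2.785 3.854
v -3.221 3.403 4.565
v -2.919 3.877 2.855
v -2.83 4.495 3.566
v -2.212 3.784 3.478
v -2.454 3.109 4.095
v -3.686 4.171 3.325
v -3.928 3.496 3.942
v -2.986 4.228 4.386
v -3.154 3.052 3.034
v -3.521 2.914 3.429
v -2.985 2.773 3.484
v -3.384 3.865 4.523
v -2.849 3.724 4.578
v -3.3 2.998 4.297
v -3.291 3.556 2.842
v -2.756 3.415 2.897
v -3.155 4.507 3.936
v -2.619 4.366 3.991
v -2.84 4.282 3.123
v -2.256 3.948 3.939
v -2.34 3.36 3.263
v -2.477 3.864 3.071
v -2.425 4.228 3.489
v -2.398 3.551 4.302
v -2.482 2.963 3.626
v -2.849 2.825 4.021
v -2.797 3.188 4.439
v -2.204 3.412 3.8
v -3.658 4.317 3.794
v -3.742 3.729 3.118
v -3.343 4.092 2.981
v -3.291 4.455 3.399
v -3.8 3.92 4.157
v -3.884 3.332 3.481
v -3.715 3.052 3.931
v -3.663 3.416 4.349
v -3.936 3.868 3.62
f 2 1 4
f 2 4 3
f 4 1 5
f 4 5 3
f 5 1 6
f 5 6 3
f 6 1 7
f 6 7 3
f 7 1 8
f 7 8 3
f 8 1 9
f 8 9 3
f 9 1 10
f 9 10 3
f 10 1 11
f 10 11 3
f 11 1 2
f 11 2 3
f 13 15 12
f 16 13 12
f 12 15 14
f 14 16 12
f 13 19 15
f 17 13 16
f 17 19 13
f 15 19 14
f 18 16 14
f 14 19 18
f 18 17 16
f 19 17 18
f 21 20 23
f 21 23 22
f 23 20 24
f 23 24 22
f 24 20 25
f 24 25 22
f 25 20 26
f 25 26 22
f 26 20 27
f 26 27 22
f 27 20 28
f 27 28 22
f 28 20 29
f 28 29 22
f 29 20 30
f 29 30 22
f 30 20 31
f 30 31 22
f 31 20 32
f 31 32 22
f 32 20 33
f 32 33 22
f 33 20 34
f 33 34 22
f 34 20 35
f 34 35 22
f 35 20 36
f 35 36 22
f 36 20 37
f 36 37 22
f 37 20 21
f 37 21 22
f 39 38 42
f 39 42 40
f 40 42 43
f 40 43 41
f 42 38 44
f 42 44 43
f 43 44 45
f 43 45 41
f 44 38 46
f 44 46 45
f 45 46 47
f 45 47 41
f 46 38 48
f 46 48 47
f 47 48 49
f 47 49 41
f 48 38 50
f 48 50 49
f 49 50 51
f 49 51 41
f 50 38 52
f 50 52 51
f 51 52 53
f 51 53 41
f 52 38 54
f 52 54 53
f 53 54 55
f 53 55 41
f 54 38 56
f 54 56 55
f 55 56 57
f 55 57 41
f 56 38 58
f 56 58 57
f 57 58 59
f 57 59 41
f 58 38 60
f 58 60 59
f 59 60 61
f 59 61 41
f 60 38 62
f 60 62 61
f 61 62 63
f 61 63 41
f 62 38 64
f 62 64 63
f 63 64 65
f 63 65 41
f 64 38 66
f 64 66 65
f 65 66 67
f 65 67 41
f 66 38 68
f 66 68 67
f 67 68 69
f 67 69 41
f 68 38 39
f 68 39 69
f 69 39 40
f 69 40 41
f 70 107 86
f 107 81 110
f 86 110 75
f 107 110 86
f 70 86 82
f 86 75 87
f 82 87 71
f 86 87 82
f 70 82 91
f 82 71 92
f 91 92 77
f 82 92 91
f 70 91 103
f 91 77 106
f 103 106 80
f 91 106 103
f 70 103 107
f 103 80 111
f 107 111 81
f 103 111 107
f 71 87 98
f 87 75 101
f 98 101 79
f 87 101 98
f 75 110 88
f 110 81 109
f 88 109 74
f 110 109 88
f 81 111 108
f 111 80 104
f 108 104 72
f 111 104 108
f 80 106 105
f 106 77 93
f 105 93 76
f 106 93 105
f 77 92 97
f 92 71 94
f 97 94 78
f 92 94 97
f 73 99 85
f 99 79 100
f 85 100 74
f 99 100 85
f 73 85 83
f 85 74 84
f 83 84 72
f 85 84 83
f 73 83 90
f 83 72 89
f 90 89 76
f 83 89 90
f 73 90 95
f 90 76 96
f 95 96 78
f 90 96 95
f 73 95 99
f 95 78 102
f 99 102 79
f 95 102 99
f 74 100 88
f 100 79 101
f 88 101 75
f 100 101 88
f 72 84 108
f 84 74 109
f 108 109 81
f 84 109 108
f 76 89 105
f 89 72 104
f 105 104 80
f 89 104 105
f 78 96 97
f 96 76 93
f 97 93 77
f 96 93 97
f 79 102 98
f 102 78 94
f 98 94 71
f 102 94 98

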